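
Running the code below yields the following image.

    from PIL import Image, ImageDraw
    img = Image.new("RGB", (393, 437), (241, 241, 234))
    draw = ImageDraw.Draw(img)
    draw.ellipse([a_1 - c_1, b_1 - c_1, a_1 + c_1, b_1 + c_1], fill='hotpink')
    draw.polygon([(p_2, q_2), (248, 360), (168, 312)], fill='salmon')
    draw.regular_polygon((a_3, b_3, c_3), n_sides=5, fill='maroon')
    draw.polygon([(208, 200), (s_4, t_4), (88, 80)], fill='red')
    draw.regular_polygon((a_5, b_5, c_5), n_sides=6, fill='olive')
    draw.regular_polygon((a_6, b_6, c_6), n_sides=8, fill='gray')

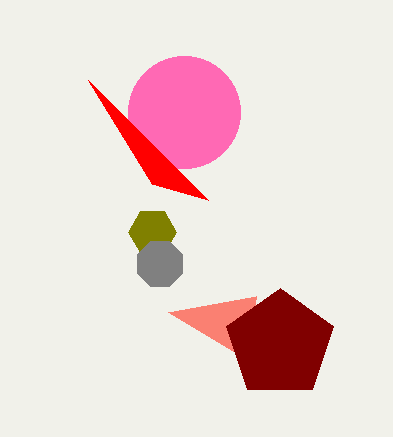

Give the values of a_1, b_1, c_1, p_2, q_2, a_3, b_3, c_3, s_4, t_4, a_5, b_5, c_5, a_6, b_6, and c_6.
a_1 = 184; b_1 = 112; c_1 = 56; p_2 = 256; q_2 = 296; a_3 = 280; b_3 = 344; c_3 = 56; s_4 = 152; t_4 = 184; a_5 = 152; b_5 = 232; c_5 = 24; a_6 = 160; b_6 = 264; c_6 = 24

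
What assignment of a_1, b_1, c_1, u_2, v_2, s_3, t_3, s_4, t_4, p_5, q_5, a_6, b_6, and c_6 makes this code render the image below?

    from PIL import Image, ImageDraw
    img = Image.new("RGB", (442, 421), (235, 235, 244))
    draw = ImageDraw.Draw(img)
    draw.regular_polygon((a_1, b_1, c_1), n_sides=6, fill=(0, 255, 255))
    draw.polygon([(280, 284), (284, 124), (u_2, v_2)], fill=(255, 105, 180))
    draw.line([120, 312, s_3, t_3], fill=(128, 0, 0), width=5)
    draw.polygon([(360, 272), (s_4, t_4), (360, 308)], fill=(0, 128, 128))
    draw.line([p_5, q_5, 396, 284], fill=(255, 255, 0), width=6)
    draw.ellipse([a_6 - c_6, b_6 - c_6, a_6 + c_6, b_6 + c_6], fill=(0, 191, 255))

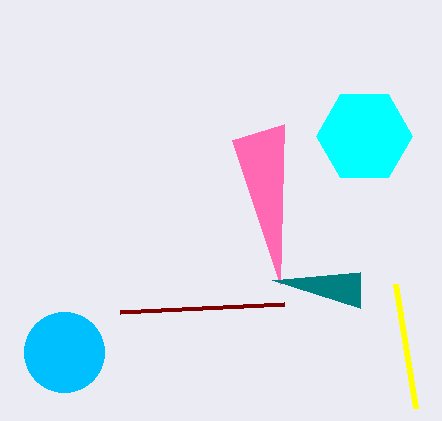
a_1 = 364
b_1 = 136
c_1 = 48
u_2 = 232
v_2 = 140
s_3 = 284
t_3 = 304
s_4 = 272
t_4 = 280
p_5 = 416
q_5 = 408
a_6 = 64
b_6 = 352
c_6 = 40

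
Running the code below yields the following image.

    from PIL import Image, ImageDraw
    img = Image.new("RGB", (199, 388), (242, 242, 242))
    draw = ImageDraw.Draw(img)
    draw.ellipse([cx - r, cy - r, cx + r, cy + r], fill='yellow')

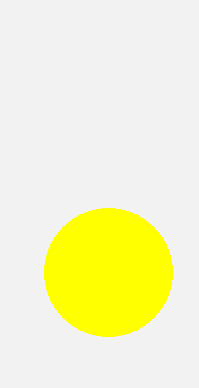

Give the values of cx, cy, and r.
cx = 108; cy = 272; r = 64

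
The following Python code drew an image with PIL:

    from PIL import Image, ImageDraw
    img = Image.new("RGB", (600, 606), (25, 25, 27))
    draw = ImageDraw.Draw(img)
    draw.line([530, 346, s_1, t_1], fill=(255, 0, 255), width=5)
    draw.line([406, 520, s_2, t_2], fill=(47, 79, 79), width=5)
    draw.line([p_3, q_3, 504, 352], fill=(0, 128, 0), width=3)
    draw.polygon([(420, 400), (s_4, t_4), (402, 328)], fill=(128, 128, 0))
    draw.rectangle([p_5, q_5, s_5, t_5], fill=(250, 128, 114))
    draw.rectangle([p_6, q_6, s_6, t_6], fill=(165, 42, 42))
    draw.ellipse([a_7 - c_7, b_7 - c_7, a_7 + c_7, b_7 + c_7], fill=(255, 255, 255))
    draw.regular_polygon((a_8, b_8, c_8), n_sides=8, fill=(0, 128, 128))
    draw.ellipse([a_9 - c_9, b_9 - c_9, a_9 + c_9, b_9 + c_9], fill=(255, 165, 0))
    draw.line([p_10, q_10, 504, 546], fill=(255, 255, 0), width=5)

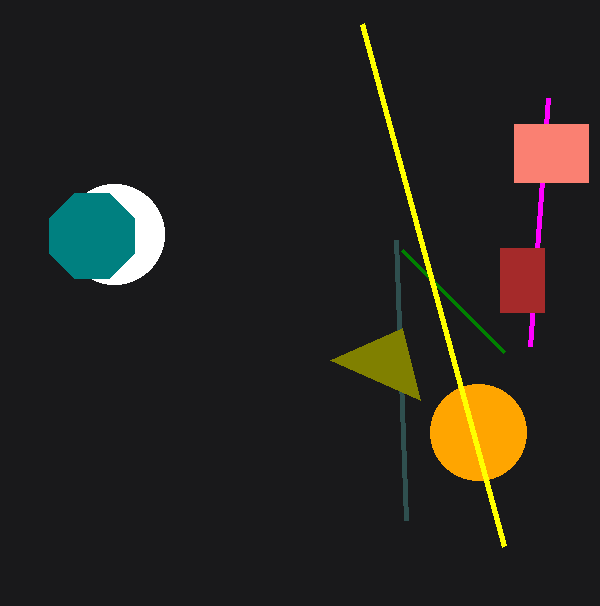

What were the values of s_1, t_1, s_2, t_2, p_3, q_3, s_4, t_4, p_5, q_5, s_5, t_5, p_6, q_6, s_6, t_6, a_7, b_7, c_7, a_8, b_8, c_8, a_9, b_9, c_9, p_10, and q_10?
s_1 = 548
t_1 = 98
s_2 = 396
t_2 = 240
p_3 = 402
q_3 = 250
s_4 = 330
t_4 = 360
p_5 = 514
q_5 = 124
s_5 = 588
t_5 = 182
p_6 = 500
q_6 = 248
s_6 = 544
t_6 = 312
a_7 = 114
b_7 = 234
c_7 = 50
a_8 = 92
b_8 = 236
c_8 = 46
a_9 = 478
b_9 = 432
c_9 = 48
p_10 = 362
q_10 = 24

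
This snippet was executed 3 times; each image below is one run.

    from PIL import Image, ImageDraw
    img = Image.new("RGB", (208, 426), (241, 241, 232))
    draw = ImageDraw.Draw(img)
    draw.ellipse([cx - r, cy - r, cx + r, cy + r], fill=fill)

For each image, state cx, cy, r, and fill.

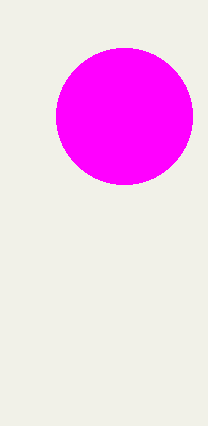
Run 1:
cx = 124
cy = 116
r = 68
fill = 'magenta'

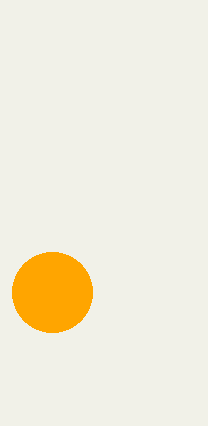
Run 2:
cx = 52; cy = 292; r = 40; fill = 'orange'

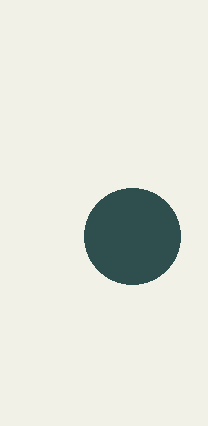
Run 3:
cx = 132, cy = 236, r = 48, fill = 'darkslategray'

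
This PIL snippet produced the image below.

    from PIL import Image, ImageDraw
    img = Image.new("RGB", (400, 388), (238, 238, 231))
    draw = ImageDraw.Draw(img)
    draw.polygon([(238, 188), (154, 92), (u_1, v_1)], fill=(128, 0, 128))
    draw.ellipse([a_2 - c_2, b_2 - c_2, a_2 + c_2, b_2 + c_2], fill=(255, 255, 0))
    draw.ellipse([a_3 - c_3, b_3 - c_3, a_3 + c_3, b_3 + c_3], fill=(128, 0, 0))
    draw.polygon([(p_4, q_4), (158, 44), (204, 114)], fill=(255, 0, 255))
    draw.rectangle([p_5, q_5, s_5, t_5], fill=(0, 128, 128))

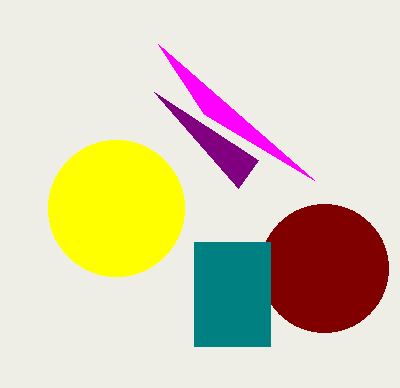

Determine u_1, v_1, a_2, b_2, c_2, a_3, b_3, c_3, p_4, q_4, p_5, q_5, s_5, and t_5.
u_1 = 258, v_1 = 160, a_2 = 116, b_2 = 208, c_2 = 68, a_3 = 324, b_3 = 268, c_3 = 64, p_4 = 314, q_4 = 180, p_5 = 194, q_5 = 242, s_5 = 270, t_5 = 346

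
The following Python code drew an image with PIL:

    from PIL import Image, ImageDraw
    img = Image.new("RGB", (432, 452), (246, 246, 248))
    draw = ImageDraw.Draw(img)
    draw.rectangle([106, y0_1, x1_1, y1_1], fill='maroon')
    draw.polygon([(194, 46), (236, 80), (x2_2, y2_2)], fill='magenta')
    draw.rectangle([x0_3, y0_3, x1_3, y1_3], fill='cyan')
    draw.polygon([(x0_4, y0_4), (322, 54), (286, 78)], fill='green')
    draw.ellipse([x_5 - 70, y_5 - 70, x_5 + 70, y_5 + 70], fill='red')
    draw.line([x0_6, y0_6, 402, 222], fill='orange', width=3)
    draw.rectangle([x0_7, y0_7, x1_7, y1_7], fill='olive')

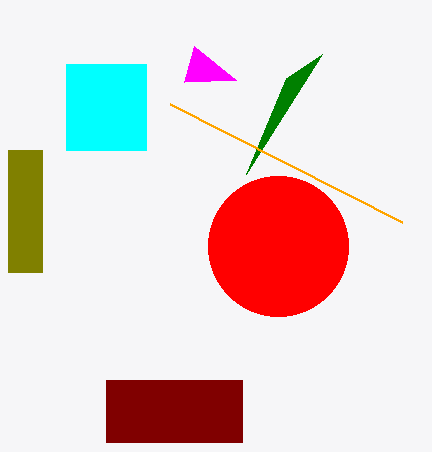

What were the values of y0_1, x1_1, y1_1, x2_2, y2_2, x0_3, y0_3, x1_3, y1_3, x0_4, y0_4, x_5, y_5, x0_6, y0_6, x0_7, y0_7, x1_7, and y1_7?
y0_1 = 380; x1_1 = 242; y1_1 = 442; x2_2 = 184; y2_2 = 82; x0_3 = 66; y0_3 = 64; x1_3 = 146; y1_3 = 150; x0_4 = 246; y0_4 = 174; x_5 = 278; y_5 = 246; x0_6 = 170; y0_6 = 104; x0_7 = 8; y0_7 = 150; x1_7 = 42; y1_7 = 272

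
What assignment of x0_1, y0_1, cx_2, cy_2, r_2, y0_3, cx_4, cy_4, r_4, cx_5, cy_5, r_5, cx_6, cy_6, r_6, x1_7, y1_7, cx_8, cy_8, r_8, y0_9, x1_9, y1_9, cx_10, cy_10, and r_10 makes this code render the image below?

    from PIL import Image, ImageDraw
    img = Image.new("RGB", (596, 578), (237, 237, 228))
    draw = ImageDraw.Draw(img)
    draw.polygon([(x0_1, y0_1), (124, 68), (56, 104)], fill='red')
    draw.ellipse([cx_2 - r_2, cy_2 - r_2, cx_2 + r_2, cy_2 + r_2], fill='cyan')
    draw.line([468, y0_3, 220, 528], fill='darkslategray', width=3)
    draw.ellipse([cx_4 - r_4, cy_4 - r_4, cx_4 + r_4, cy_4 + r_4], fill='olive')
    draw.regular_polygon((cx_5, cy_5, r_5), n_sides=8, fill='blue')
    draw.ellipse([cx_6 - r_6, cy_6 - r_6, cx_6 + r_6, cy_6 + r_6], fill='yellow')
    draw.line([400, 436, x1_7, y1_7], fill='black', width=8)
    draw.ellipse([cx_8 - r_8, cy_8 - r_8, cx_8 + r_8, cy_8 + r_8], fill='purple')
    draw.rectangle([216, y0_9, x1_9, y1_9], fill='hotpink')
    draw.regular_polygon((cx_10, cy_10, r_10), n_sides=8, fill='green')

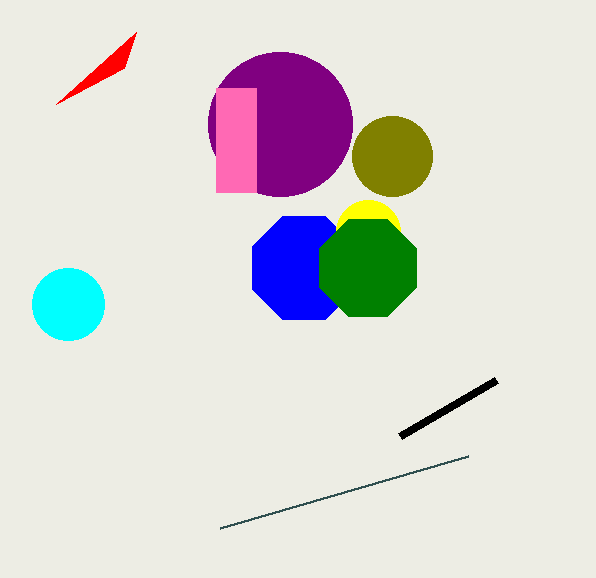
x0_1 = 136
y0_1 = 32
cx_2 = 68
cy_2 = 304
r_2 = 36
y0_3 = 456
cx_4 = 392
cy_4 = 156
r_4 = 40
cx_5 = 304
cy_5 = 268
r_5 = 56
cx_6 = 368
cy_6 = 232
r_6 = 32
x1_7 = 496
y1_7 = 380
cx_8 = 280
cy_8 = 124
r_8 = 72
y0_9 = 88
x1_9 = 256
y1_9 = 192
cx_10 = 368
cy_10 = 268
r_10 = 52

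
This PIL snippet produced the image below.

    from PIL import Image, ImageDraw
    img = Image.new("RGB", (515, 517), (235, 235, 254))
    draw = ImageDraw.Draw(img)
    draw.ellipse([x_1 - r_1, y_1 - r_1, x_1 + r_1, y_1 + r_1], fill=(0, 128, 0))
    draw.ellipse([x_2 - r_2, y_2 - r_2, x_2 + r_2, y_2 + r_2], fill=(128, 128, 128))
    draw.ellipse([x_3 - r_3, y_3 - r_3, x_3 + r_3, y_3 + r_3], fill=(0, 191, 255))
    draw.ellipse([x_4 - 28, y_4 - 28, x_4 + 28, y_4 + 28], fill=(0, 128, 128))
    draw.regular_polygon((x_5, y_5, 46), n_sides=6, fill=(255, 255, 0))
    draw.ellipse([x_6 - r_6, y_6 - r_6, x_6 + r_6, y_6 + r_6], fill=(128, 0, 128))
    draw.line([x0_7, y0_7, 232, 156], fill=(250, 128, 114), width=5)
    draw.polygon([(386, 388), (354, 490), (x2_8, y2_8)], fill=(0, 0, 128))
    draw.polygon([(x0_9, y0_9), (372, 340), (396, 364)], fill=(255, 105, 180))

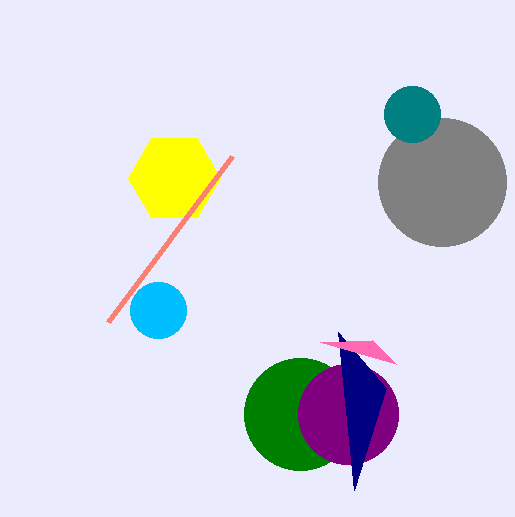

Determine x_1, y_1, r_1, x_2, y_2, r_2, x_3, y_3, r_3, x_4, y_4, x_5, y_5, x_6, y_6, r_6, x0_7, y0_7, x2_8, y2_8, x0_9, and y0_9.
x_1 = 300, y_1 = 414, r_1 = 56, x_2 = 442, y_2 = 182, r_2 = 64, x_3 = 158, y_3 = 310, r_3 = 28, x_4 = 412, y_4 = 114, x_5 = 174, y_5 = 178, x_6 = 348, y_6 = 414, r_6 = 50, x0_7 = 108, y0_7 = 322, x2_8 = 338, y2_8 = 332, x0_9 = 320, y0_9 = 342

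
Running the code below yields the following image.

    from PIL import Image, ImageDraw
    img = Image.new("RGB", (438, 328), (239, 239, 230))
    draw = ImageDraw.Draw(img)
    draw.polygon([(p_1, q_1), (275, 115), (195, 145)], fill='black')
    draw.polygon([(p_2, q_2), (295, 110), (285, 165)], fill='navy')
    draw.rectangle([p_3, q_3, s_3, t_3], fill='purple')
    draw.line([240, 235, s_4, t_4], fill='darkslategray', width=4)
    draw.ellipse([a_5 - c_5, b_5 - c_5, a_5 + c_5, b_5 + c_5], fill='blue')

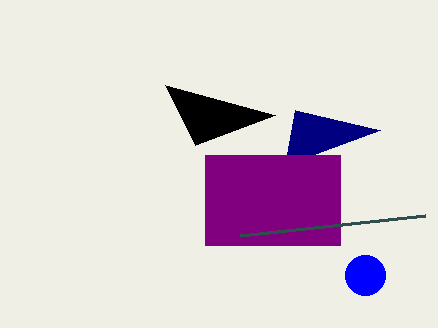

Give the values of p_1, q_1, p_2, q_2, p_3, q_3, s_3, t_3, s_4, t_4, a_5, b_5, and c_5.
p_1 = 165, q_1 = 85, p_2 = 380, q_2 = 130, p_3 = 205, q_3 = 155, s_3 = 340, t_3 = 245, s_4 = 425, t_4 = 215, a_5 = 365, b_5 = 275, c_5 = 20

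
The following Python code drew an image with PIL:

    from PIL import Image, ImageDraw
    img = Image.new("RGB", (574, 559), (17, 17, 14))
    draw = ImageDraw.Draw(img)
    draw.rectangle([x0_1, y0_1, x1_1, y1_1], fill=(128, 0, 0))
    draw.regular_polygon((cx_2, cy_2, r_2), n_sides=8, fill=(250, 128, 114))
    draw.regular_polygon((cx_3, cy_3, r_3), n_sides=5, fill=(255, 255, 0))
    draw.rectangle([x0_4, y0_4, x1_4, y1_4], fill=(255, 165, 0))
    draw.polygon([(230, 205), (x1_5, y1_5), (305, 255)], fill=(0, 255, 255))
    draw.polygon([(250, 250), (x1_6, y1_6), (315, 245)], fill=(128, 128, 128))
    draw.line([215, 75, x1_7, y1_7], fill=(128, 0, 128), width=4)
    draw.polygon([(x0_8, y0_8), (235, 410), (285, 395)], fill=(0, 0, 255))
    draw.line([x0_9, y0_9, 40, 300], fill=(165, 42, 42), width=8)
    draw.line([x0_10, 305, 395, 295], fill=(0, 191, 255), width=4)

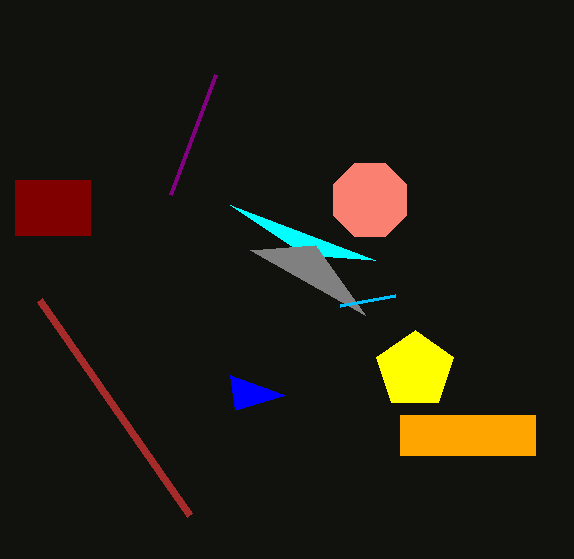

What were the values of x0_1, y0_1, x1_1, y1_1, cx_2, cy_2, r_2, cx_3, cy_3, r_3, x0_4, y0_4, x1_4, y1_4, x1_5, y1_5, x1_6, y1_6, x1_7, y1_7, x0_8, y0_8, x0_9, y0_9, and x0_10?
x0_1 = 15
y0_1 = 180
x1_1 = 90
y1_1 = 235
cx_2 = 370
cy_2 = 200
r_2 = 40
cx_3 = 415
cy_3 = 370
r_3 = 40
x0_4 = 400
y0_4 = 415
x1_4 = 535
y1_4 = 455
x1_5 = 375
y1_5 = 260
x1_6 = 365
y1_6 = 315
x1_7 = 170
y1_7 = 195
x0_8 = 230
y0_8 = 375
x0_9 = 190
y0_9 = 515
x0_10 = 340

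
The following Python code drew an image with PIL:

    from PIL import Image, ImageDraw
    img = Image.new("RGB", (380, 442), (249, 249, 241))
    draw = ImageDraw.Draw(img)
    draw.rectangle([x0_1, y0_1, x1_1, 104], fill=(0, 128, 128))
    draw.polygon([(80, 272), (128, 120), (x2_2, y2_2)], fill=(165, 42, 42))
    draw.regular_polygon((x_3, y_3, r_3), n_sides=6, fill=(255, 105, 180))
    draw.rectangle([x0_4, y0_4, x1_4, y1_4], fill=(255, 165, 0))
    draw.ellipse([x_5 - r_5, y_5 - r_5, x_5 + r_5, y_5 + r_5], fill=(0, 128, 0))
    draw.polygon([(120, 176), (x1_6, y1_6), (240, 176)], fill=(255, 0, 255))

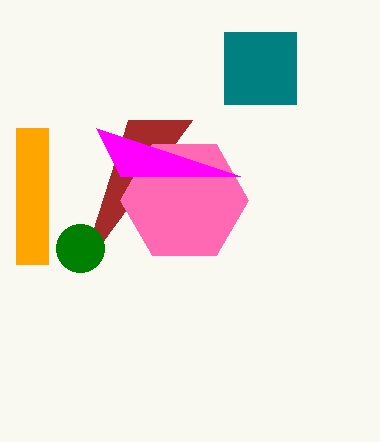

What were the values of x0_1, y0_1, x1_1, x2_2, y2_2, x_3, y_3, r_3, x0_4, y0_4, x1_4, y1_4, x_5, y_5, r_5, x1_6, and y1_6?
x0_1 = 224, y0_1 = 32, x1_1 = 296, x2_2 = 192, y2_2 = 120, x_3 = 184, y_3 = 200, r_3 = 64, x0_4 = 16, y0_4 = 128, x1_4 = 48, y1_4 = 264, x_5 = 80, y_5 = 248, r_5 = 24, x1_6 = 96, y1_6 = 128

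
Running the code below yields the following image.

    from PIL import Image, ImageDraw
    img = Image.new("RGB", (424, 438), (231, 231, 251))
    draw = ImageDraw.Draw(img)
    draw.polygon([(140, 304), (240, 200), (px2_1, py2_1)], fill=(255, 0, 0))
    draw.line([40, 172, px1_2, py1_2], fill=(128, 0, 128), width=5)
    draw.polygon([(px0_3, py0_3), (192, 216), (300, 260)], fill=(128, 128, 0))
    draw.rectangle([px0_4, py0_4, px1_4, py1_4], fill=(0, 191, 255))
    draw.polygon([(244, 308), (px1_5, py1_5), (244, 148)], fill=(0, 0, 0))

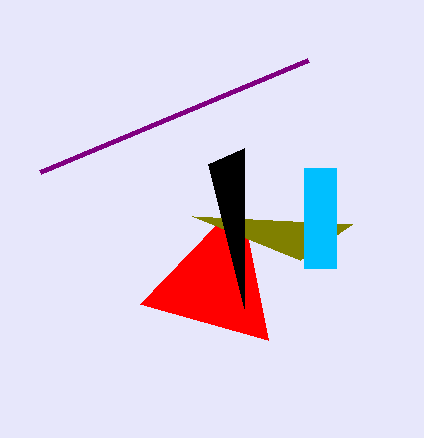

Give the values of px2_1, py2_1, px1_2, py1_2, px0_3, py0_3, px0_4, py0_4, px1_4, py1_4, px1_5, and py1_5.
px2_1 = 268
py2_1 = 340
px1_2 = 308
py1_2 = 60
px0_3 = 352
py0_3 = 224
px0_4 = 304
py0_4 = 168
px1_4 = 336
py1_4 = 268
px1_5 = 208
py1_5 = 164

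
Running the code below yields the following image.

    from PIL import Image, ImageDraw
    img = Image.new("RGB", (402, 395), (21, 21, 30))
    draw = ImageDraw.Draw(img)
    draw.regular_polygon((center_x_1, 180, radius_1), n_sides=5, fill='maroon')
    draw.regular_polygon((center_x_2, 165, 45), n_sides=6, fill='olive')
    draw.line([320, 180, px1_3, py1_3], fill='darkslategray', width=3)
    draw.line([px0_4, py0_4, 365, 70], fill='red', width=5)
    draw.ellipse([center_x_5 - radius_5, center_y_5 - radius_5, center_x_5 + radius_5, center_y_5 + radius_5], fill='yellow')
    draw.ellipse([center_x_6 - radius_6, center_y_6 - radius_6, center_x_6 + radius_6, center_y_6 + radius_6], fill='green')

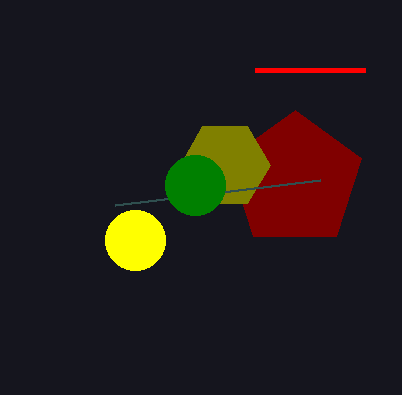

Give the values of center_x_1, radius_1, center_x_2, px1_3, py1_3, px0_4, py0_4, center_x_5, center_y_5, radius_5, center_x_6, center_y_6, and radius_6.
center_x_1 = 295, radius_1 = 70, center_x_2 = 225, px1_3 = 115, py1_3 = 205, px0_4 = 255, py0_4 = 70, center_x_5 = 135, center_y_5 = 240, radius_5 = 30, center_x_6 = 195, center_y_6 = 185, radius_6 = 30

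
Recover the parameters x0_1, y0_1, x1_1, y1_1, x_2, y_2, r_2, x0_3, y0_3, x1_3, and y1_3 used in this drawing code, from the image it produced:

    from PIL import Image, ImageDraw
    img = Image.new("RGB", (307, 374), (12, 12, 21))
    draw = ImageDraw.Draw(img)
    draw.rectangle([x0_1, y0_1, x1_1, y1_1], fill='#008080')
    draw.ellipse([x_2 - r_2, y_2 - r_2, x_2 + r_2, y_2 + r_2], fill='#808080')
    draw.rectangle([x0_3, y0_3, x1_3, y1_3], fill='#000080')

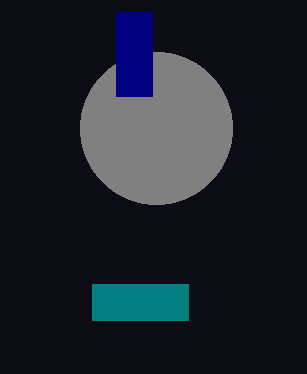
x0_1 = 92, y0_1 = 284, x1_1 = 188, y1_1 = 320, x_2 = 156, y_2 = 128, r_2 = 76, x0_3 = 116, y0_3 = 12, x1_3 = 152, y1_3 = 96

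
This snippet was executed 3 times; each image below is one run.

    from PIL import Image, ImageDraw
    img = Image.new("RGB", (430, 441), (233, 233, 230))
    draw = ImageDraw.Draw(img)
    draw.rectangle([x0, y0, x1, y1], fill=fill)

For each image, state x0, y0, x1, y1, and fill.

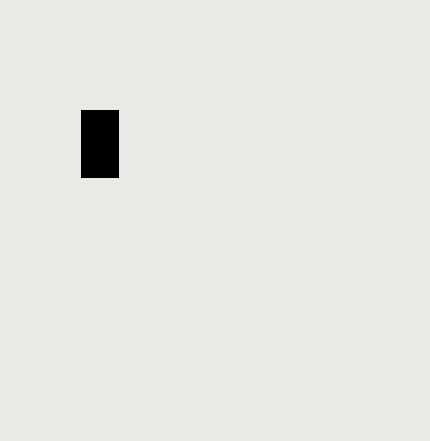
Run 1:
x0 = 81; y0 = 110; x1 = 118; y1 = 177; fill = 'black'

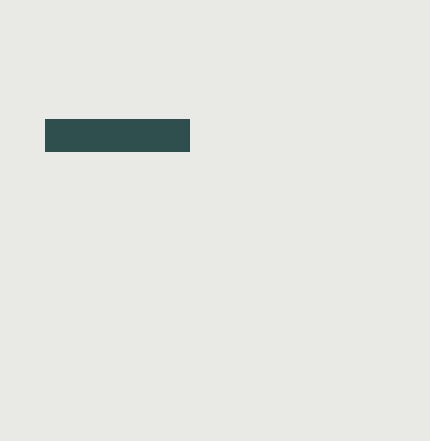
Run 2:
x0 = 45, y0 = 119, x1 = 189, y1 = 151, fill = 'darkslategray'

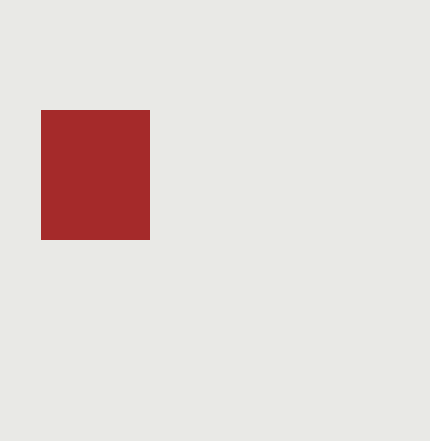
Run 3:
x0 = 41, y0 = 110, x1 = 149, y1 = 239, fill = 'brown'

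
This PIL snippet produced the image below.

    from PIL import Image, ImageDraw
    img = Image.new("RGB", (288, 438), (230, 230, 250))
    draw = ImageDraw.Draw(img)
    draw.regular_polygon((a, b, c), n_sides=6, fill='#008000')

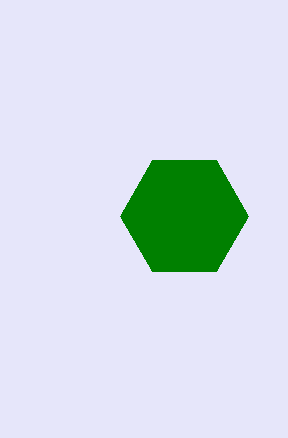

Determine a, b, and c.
a = 184, b = 216, c = 64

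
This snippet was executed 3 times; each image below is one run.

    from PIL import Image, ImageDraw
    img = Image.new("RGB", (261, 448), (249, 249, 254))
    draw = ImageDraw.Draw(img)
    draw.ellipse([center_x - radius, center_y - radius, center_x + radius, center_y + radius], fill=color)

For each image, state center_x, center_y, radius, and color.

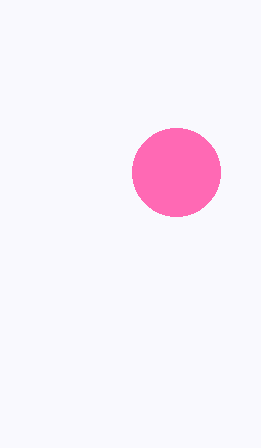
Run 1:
center_x = 176; center_y = 172; radius = 44; color = 'hotpink'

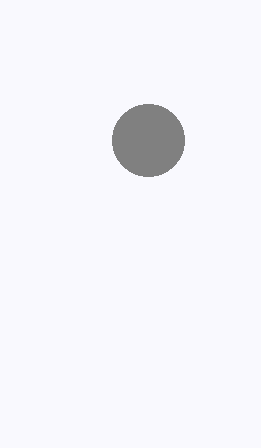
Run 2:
center_x = 148, center_y = 140, radius = 36, color = 'gray'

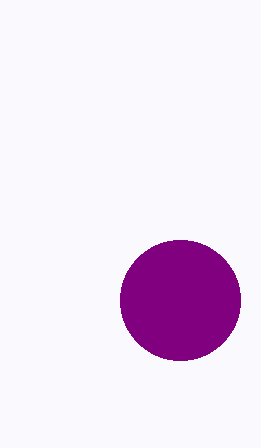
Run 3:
center_x = 180, center_y = 300, radius = 60, color = 'purple'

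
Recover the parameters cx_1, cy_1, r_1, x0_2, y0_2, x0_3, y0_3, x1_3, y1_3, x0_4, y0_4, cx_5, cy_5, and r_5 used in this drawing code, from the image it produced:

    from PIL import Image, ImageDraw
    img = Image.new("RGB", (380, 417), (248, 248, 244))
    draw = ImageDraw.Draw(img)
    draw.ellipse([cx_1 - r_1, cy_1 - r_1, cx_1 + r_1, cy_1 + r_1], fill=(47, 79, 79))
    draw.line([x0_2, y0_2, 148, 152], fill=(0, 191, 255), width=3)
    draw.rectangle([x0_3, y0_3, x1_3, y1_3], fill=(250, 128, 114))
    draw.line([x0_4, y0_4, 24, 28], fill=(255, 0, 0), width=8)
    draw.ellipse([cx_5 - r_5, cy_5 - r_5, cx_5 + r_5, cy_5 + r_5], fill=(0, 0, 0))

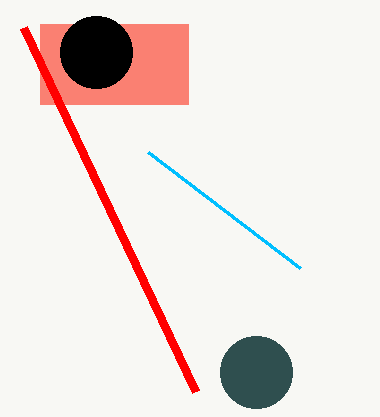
cx_1 = 256
cy_1 = 372
r_1 = 36
x0_2 = 300
y0_2 = 268
x0_3 = 40
y0_3 = 24
x1_3 = 188
y1_3 = 104
x0_4 = 196
y0_4 = 392
cx_5 = 96
cy_5 = 52
r_5 = 36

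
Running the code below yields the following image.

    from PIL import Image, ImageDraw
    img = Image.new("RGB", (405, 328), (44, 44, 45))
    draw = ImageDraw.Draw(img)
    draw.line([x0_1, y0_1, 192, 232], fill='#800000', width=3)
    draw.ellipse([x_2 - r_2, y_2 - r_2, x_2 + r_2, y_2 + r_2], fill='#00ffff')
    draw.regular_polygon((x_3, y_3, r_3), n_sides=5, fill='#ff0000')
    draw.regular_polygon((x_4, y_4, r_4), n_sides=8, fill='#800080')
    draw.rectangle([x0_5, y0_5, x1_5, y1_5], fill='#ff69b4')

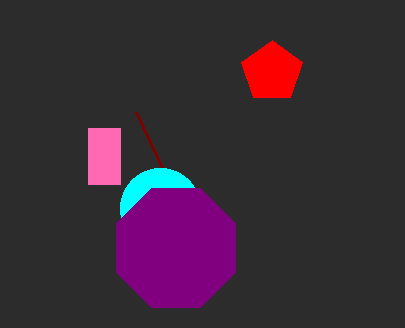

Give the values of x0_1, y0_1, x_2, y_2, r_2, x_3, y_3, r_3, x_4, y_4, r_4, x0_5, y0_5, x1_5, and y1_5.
x0_1 = 136
y0_1 = 112
x_2 = 160
y_2 = 208
r_2 = 40
x_3 = 272
y_3 = 72
r_3 = 32
x_4 = 176
y_4 = 248
r_4 = 64
x0_5 = 88
y0_5 = 128
x1_5 = 120
y1_5 = 184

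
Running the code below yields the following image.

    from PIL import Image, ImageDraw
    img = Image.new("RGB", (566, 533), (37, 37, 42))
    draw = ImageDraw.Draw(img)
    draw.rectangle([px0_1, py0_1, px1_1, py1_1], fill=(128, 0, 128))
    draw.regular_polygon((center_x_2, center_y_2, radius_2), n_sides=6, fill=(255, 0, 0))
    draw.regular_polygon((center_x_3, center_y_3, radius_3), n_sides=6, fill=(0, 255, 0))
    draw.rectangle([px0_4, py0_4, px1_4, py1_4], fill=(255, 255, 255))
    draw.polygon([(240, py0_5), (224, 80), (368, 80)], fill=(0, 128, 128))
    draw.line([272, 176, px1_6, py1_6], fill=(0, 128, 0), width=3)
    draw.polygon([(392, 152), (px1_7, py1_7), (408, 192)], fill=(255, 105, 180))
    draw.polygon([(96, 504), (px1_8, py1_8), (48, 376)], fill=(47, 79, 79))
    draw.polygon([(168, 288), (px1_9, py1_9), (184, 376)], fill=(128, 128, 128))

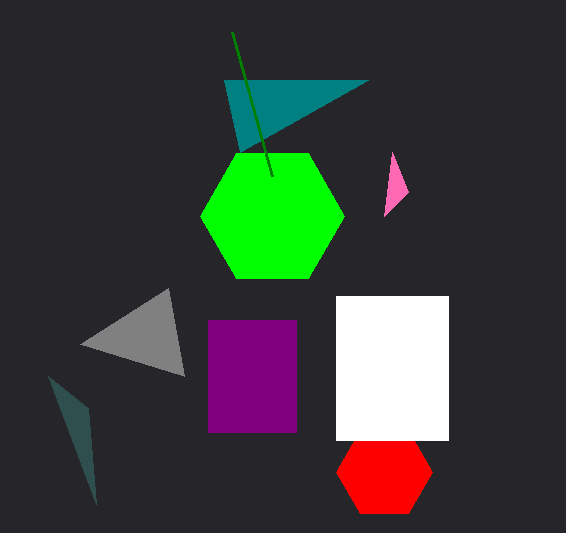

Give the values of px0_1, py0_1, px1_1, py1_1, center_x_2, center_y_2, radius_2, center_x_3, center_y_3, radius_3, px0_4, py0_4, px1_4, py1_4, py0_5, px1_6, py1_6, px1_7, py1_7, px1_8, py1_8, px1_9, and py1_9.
px0_1 = 208; py0_1 = 320; px1_1 = 296; py1_1 = 432; center_x_2 = 384; center_y_2 = 472; radius_2 = 48; center_x_3 = 272; center_y_3 = 216; radius_3 = 72; px0_4 = 336; py0_4 = 296; px1_4 = 448; py1_4 = 440; py0_5 = 152; px1_6 = 232; py1_6 = 32; px1_7 = 384; py1_7 = 216; px1_8 = 88; py1_8 = 408; px1_9 = 80; py1_9 = 344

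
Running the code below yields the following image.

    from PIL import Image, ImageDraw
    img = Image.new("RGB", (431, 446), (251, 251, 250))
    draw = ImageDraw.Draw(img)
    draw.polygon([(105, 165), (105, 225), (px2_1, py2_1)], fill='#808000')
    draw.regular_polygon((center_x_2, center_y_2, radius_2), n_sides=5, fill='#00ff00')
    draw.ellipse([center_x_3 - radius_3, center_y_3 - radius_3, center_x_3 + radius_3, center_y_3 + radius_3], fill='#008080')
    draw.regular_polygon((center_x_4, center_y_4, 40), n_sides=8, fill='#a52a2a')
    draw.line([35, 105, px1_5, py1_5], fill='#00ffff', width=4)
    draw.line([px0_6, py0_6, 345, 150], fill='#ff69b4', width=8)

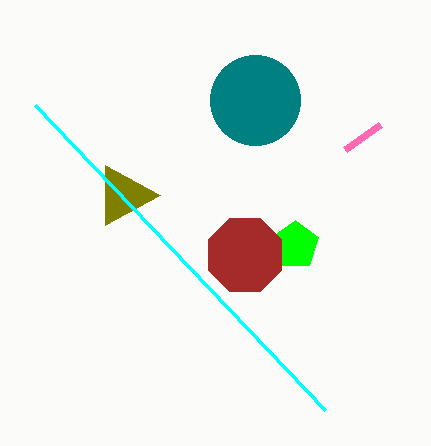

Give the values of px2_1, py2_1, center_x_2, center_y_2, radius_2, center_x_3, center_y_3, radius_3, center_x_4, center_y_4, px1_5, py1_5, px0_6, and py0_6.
px2_1 = 160, py2_1 = 195, center_x_2 = 295, center_y_2 = 245, radius_2 = 25, center_x_3 = 255, center_y_3 = 100, radius_3 = 45, center_x_4 = 245, center_y_4 = 255, px1_5 = 325, py1_5 = 410, px0_6 = 380, py0_6 = 125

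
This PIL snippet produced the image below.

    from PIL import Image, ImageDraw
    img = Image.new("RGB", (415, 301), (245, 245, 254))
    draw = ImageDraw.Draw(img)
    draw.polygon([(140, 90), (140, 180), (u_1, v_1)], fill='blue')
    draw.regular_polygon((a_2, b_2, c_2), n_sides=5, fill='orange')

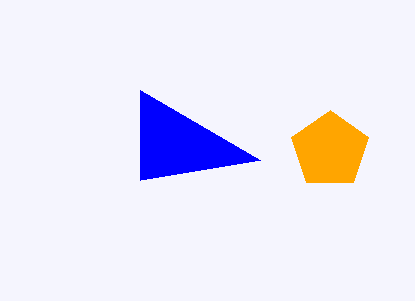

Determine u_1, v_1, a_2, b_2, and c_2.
u_1 = 260
v_1 = 160
a_2 = 330
b_2 = 150
c_2 = 40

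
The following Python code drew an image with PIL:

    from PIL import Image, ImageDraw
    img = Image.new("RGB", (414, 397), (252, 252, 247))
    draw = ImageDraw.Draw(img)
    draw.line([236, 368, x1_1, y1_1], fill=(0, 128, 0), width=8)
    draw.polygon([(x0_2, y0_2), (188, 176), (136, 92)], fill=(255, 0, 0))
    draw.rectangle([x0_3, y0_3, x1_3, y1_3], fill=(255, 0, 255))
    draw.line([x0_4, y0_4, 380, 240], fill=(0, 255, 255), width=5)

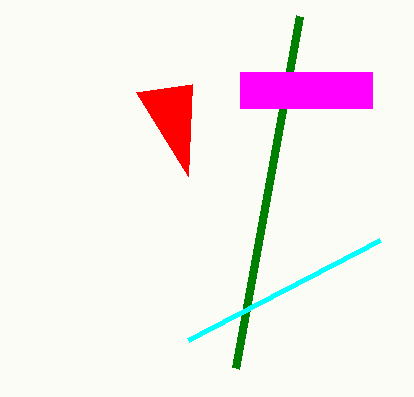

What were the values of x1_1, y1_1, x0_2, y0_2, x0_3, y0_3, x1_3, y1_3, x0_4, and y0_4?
x1_1 = 300
y1_1 = 16
x0_2 = 192
y0_2 = 84
x0_3 = 240
y0_3 = 72
x1_3 = 372
y1_3 = 108
x0_4 = 188
y0_4 = 340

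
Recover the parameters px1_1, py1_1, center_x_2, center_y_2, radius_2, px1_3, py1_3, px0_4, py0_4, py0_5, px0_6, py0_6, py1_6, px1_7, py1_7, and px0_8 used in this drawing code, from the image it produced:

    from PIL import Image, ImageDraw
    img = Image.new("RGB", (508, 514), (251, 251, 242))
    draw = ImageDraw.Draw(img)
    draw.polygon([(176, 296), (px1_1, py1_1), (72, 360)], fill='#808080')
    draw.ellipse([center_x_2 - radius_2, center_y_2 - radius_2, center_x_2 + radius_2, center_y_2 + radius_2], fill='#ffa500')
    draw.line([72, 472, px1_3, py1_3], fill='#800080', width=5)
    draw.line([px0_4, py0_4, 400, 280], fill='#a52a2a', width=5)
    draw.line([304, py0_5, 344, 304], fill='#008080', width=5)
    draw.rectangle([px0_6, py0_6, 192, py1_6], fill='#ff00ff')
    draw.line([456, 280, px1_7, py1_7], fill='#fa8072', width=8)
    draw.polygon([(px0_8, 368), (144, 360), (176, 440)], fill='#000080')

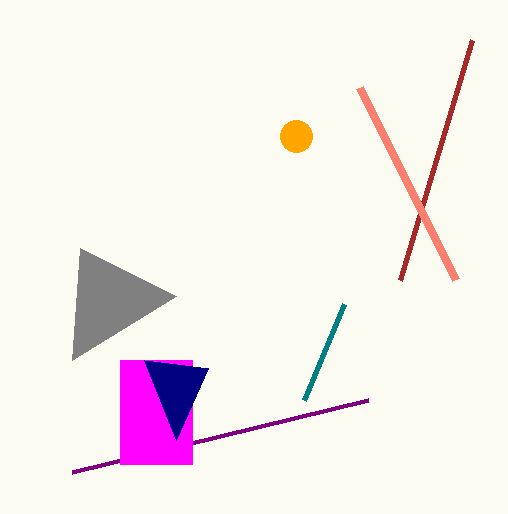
px1_1 = 80, py1_1 = 248, center_x_2 = 296, center_y_2 = 136, radius_2 = 16, px1_3 = 368, py1_3 = 400, px0_4 = 472, py0_4 = 40, py0_5 = 400, px0_6 = 120, py0_6 = 360, py1_6 = 464, px1_7 = 360, py1_7 = 88, px0_8 = 208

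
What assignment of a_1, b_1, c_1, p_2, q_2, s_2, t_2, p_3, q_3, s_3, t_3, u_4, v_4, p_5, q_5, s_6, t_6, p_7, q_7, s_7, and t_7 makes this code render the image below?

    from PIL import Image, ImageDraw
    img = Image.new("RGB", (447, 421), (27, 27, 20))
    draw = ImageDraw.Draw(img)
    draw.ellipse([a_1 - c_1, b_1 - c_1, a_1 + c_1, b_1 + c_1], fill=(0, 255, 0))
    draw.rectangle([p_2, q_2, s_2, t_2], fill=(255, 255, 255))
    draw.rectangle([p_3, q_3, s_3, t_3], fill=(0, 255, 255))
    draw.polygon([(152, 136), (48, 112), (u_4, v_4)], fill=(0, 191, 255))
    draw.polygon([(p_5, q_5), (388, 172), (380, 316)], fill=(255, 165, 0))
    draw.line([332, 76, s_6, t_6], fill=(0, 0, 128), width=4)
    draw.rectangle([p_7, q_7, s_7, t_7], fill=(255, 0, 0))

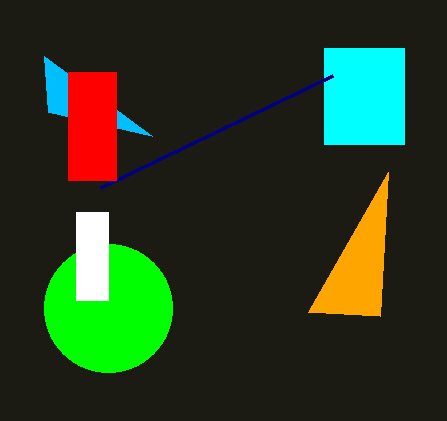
a_1 = 108; b_1 = 308; c_1 = 64; p_2 = 76; q_2 = 212; s_2 = 108; t_2 = 300; p_3 = 324; q_3 = 48; s_3 = 404; t_3 = 144; u_4 = 44; v_4 = 56; p_5 = 308; q_5 = 312; s_6 = 100; t_6 = 188; p_7 = 68; q_7 = 72; s_7 = 116; t_7 = 180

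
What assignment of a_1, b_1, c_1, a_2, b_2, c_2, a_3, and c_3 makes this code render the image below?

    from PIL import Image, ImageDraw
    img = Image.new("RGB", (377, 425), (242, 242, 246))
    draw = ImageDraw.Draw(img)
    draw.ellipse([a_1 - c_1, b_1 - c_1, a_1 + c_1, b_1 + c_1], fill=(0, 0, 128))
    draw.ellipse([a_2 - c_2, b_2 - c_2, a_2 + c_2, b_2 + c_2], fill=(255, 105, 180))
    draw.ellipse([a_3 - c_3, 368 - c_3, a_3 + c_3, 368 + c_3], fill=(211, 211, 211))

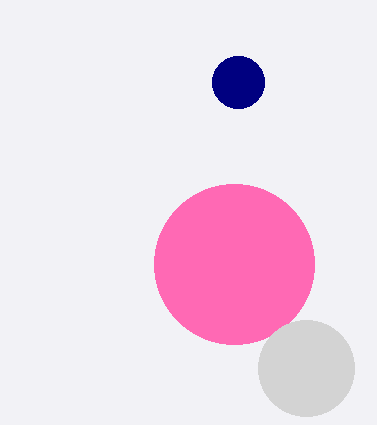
a_1 = 238; b_1 = 82; c_1 = 26; a_2 = 234; b_2 = 264; c_2 = 80; a_3 = 306; c_3 = 48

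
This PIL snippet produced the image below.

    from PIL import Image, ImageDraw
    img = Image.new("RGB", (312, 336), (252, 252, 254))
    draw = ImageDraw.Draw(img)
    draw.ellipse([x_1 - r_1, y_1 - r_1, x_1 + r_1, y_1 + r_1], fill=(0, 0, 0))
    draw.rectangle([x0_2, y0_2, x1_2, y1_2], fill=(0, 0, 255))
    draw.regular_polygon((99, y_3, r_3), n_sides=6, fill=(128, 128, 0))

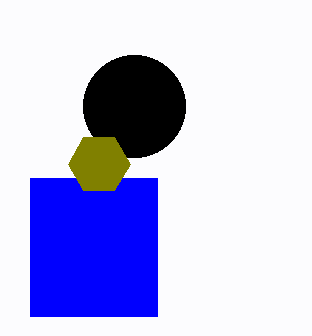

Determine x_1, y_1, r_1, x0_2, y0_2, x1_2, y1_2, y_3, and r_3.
x_1 = 134, y_1 = 106, r_1 = 51, x0_2 = 30, y0_2 = 178, x1_2 = 157, y1_2 = 316, y_3 = 164, r_3 = 31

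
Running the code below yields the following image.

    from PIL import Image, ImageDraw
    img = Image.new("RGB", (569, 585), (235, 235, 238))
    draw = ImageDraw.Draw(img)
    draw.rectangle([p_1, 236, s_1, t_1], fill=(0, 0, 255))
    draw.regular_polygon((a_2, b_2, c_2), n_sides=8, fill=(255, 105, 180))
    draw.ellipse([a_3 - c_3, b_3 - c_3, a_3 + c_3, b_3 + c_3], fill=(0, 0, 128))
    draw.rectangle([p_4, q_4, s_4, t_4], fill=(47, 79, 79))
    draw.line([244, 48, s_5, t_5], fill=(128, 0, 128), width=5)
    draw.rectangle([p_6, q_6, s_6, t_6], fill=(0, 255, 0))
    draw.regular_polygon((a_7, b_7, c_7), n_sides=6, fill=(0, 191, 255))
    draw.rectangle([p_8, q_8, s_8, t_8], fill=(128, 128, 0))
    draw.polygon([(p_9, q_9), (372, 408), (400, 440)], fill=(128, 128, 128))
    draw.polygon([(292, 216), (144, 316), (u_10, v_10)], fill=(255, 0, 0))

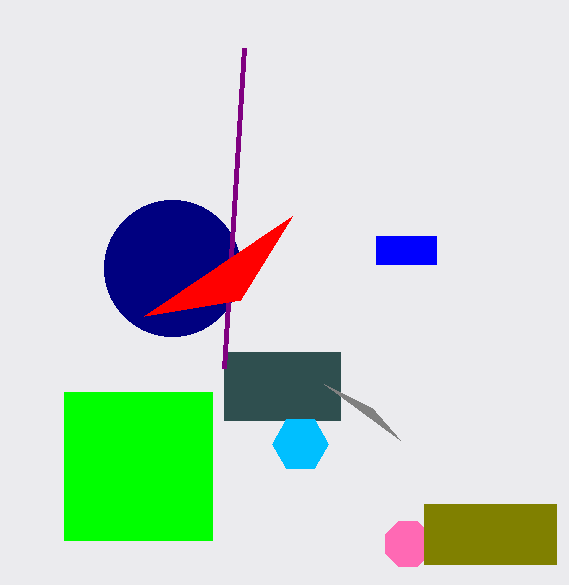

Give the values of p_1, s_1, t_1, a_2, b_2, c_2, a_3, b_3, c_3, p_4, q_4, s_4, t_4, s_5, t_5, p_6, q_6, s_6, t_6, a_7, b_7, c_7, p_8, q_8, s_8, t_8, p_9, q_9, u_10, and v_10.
p_1 = 376
s_1 = 436
t_1 = 264
a_2 = 408
b_2 = 544
c_2 = 24
a_3 = 172
b_3 = 268
c_3 = 68
p_4 = 224
q_4 = 352
s_4 = 340
t_4 = 420
s_5 = 224
t_5 = 368
p_6 = 64
q_6 = 392
s_6 = 212
t_6 = 540
a_7 = 300
b_7 = 444
c_7 = 28
p_8 = 424
q_8 = 504
s_8 = 556
t_8 = 564
p_9 = 324
q_9 = 384
u_10 = 240
v_10 = 300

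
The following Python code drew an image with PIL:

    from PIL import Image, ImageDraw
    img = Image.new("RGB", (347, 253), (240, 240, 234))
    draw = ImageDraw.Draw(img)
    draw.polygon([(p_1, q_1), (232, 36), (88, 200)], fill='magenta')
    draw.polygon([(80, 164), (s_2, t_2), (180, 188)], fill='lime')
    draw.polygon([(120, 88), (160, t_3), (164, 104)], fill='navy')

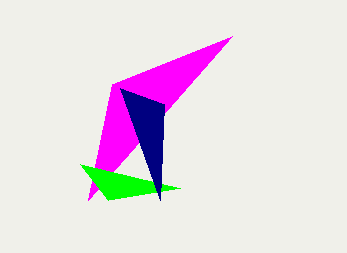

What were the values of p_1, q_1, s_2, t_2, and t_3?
p_1 = 112, q_1 = 84, s_2 = 108, t_2 = 200, t_3 = 200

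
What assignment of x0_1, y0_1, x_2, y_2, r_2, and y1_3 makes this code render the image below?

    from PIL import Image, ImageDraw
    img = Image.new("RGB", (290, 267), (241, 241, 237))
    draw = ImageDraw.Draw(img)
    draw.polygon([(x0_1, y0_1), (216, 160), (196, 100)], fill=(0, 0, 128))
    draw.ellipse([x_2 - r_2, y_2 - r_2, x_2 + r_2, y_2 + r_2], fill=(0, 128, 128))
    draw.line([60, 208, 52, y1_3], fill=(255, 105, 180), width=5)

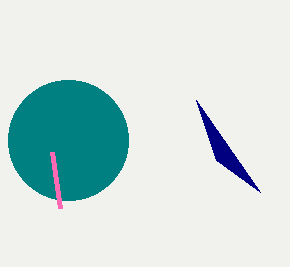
x0_1 = 260, y0_1 = 192, x_2 = 68, y_2 = 140, r_2 = 60, y1_3 = 152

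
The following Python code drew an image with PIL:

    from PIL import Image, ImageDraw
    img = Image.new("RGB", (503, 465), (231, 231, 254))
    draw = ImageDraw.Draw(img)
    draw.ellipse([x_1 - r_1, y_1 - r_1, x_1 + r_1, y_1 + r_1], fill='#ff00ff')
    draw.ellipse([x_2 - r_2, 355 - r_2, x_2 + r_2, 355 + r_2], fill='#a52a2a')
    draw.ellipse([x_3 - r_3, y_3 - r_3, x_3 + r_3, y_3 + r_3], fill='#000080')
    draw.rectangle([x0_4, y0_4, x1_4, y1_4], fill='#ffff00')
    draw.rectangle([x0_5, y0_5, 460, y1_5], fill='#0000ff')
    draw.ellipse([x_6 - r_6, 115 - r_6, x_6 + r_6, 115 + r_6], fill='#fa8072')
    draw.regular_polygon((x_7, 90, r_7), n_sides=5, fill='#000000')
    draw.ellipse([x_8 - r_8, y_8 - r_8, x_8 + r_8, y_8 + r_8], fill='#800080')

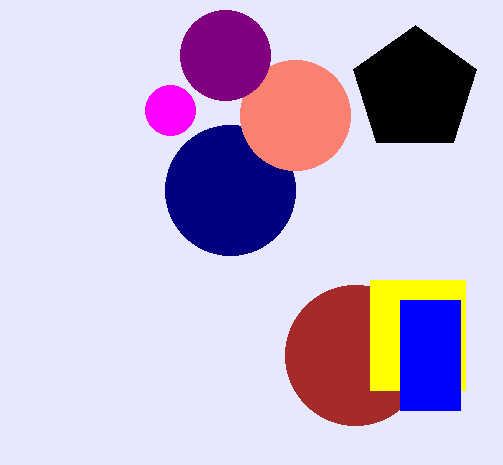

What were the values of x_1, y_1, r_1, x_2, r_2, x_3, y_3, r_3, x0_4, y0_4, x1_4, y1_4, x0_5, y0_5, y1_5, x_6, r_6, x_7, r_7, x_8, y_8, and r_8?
x_1 = 170
y_1 = 110
r_1 = 25
x_2 = 355
r_2 = 70
x_3 = 230
y_3 = 190
r_3 = 65
x0_4 = 370
y0_4 = 280
x1_4 = 465
y1_4 = 390
x0_5 = 400
y0_5 = 300
y1_5 = 410
x_6 = 295
r_6 = 55
x_7 = 415
r_7 = 65
x_8 = 225
y_8 = 55
r_8 = 45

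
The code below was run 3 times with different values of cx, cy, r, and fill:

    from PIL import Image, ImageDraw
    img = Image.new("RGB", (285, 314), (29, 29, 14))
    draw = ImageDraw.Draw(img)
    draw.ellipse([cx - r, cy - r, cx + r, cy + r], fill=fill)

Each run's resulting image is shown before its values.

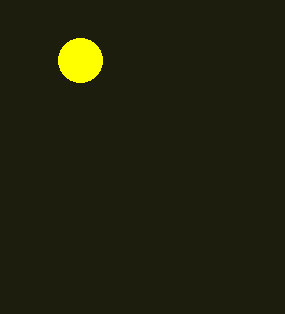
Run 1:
cx = 80
cy = 60
r = 22
fill = 'yellow'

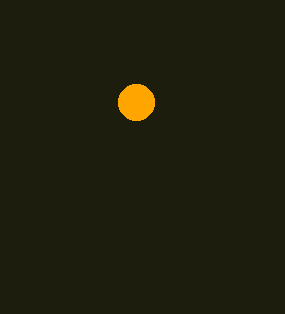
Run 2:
cx = 136
cy = 102
r = 18
fill = 'orange'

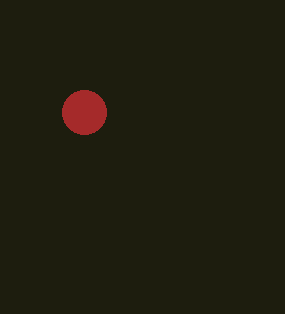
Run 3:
cx = 84; cy = 112; r = 22; fill = 'brown'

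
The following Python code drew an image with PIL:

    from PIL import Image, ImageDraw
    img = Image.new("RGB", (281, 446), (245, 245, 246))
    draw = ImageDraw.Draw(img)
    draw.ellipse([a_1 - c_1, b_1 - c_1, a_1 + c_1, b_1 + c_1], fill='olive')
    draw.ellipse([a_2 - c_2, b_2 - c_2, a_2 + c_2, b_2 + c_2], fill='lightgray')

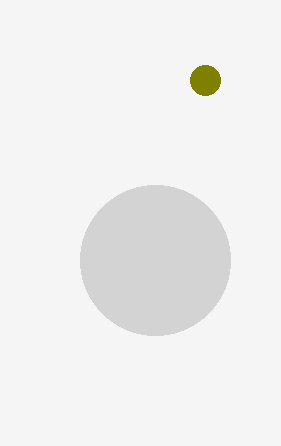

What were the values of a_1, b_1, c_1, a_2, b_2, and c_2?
a_1 = 205, b_1 = 80, c_1 = 15, a_2 = 155, b_2 = 260, c_2 = 75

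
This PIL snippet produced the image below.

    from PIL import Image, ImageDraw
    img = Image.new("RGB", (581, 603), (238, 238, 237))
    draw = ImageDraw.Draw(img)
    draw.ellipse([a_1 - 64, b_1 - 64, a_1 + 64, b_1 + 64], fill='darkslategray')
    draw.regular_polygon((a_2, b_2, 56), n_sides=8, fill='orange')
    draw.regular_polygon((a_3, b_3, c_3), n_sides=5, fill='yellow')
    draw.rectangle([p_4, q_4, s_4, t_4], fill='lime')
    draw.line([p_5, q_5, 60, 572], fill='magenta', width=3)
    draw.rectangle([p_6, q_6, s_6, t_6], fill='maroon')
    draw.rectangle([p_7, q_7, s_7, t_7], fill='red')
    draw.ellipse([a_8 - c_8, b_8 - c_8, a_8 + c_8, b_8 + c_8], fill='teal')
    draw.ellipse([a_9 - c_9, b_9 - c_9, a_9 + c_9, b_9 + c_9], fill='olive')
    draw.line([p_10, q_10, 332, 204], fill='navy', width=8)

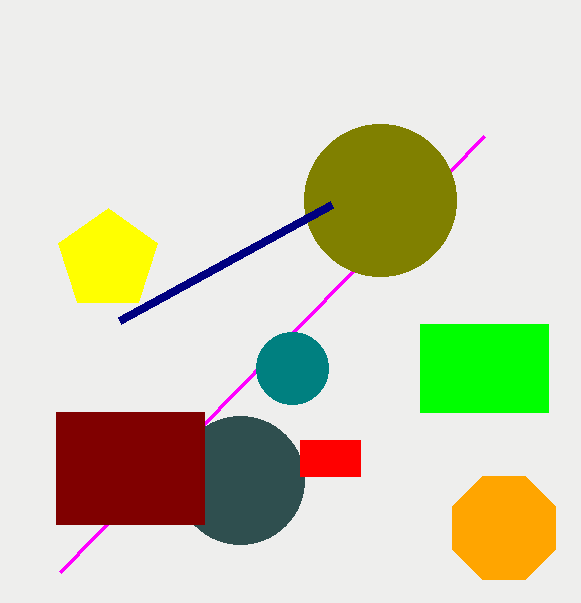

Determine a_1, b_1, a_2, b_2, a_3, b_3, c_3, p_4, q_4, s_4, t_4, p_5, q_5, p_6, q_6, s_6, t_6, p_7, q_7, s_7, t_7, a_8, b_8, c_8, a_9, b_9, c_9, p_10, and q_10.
a_1 = 240
b_1 = 480
a_2 = 504
b_2 = 528
a_3 = 108
b_3 = 260
c_3 = 52
p_4 = 420
q_4 = 324
s_4 = 548
t_4 = 412
p_5 = 484
q_5 = 136
p_6 = 56
q_6 = 412
s_6 = 204
t_6 = 524
p_7 = 300
q_7 = 440
s_7 = 360
t_7 = 476
a_8 = 292
b_8 = 368
c_8 = 36
a_9 = 380
b_9 = 200
c_9 = 76
p_10 = 120
q_10 = 320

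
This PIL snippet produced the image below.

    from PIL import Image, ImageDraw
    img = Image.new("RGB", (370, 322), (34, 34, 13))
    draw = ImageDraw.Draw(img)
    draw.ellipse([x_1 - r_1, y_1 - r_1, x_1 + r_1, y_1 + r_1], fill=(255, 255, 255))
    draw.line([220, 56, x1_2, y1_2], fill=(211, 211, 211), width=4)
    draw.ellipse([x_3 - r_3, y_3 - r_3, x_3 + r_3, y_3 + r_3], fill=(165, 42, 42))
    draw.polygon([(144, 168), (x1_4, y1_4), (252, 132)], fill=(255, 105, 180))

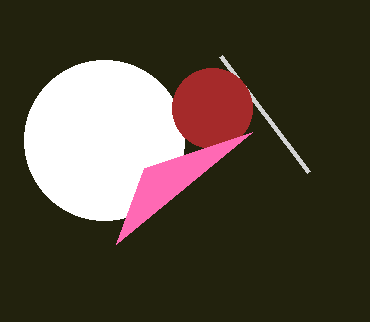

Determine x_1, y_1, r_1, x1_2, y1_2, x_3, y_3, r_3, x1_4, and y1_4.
x_1 = 104, y_1 = 140, r_1 = 80, x1_2 = 308, y1_2 = 172, x_3 = 212, y_3 = 108, r_3 = 40, x1_4 = 116, y1_4 = 244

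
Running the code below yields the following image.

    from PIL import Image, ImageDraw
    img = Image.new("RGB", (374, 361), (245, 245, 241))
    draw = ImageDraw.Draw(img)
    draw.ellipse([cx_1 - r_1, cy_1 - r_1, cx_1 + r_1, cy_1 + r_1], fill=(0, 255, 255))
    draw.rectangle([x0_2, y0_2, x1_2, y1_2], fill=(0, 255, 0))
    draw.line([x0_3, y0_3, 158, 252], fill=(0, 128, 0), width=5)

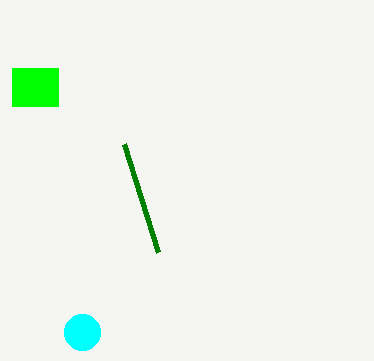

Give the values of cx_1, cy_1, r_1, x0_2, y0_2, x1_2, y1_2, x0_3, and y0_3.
cx_1 = 82
cy_1 = 332
r_1 = 18
x0_2 = 12
y0_2 = 68
x1_2 = 58
y1_2 = 106
x0_3 = 124
y0_3 = 144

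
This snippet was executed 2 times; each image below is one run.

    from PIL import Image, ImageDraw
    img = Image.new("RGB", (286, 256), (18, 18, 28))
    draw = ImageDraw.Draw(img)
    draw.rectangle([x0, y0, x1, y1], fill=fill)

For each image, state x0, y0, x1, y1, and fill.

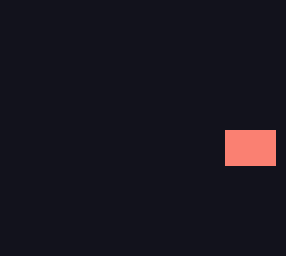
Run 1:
x0 = 225, y0 = 130, x1 = 275, y1 = 165, fill = 'salmon'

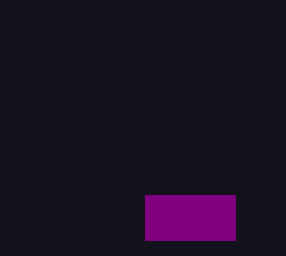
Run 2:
x0 = 145; y0 = 195; x1 = 235; y1 = 240; fill = 'purple'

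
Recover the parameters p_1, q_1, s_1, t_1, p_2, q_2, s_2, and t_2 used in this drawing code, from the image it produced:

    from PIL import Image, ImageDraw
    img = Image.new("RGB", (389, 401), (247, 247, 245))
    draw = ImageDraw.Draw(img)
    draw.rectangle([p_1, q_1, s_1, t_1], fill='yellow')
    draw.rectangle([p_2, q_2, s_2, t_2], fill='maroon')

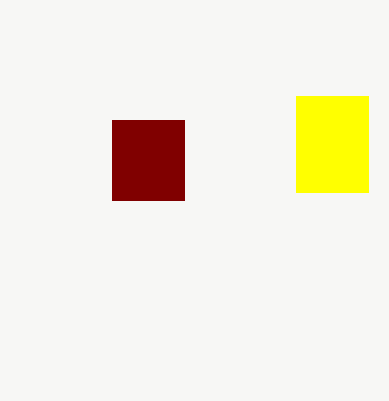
p_1 = 296; q_1 = 96; s_1 = 368; t_1 = 192; p_2 = 112; q_2 = 120; s_2 = 184; t_2 = 200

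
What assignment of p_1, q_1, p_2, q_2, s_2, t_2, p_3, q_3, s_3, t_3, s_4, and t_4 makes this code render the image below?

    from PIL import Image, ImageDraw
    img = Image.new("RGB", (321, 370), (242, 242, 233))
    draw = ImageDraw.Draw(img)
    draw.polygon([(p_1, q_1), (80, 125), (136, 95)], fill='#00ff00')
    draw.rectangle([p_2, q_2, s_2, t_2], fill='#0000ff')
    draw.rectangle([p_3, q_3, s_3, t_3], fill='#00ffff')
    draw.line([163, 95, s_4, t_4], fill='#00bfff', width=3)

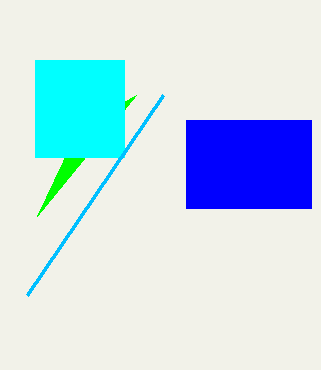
p_1 = 37, q_1 = 216, p_2 = 186, q_2 = 120, s_2 = 311, t_2 = 208, p_3 = 35, q_3 = 60, s_3 = 124, t_3 = 157, s_4 = 27, t_4 = 295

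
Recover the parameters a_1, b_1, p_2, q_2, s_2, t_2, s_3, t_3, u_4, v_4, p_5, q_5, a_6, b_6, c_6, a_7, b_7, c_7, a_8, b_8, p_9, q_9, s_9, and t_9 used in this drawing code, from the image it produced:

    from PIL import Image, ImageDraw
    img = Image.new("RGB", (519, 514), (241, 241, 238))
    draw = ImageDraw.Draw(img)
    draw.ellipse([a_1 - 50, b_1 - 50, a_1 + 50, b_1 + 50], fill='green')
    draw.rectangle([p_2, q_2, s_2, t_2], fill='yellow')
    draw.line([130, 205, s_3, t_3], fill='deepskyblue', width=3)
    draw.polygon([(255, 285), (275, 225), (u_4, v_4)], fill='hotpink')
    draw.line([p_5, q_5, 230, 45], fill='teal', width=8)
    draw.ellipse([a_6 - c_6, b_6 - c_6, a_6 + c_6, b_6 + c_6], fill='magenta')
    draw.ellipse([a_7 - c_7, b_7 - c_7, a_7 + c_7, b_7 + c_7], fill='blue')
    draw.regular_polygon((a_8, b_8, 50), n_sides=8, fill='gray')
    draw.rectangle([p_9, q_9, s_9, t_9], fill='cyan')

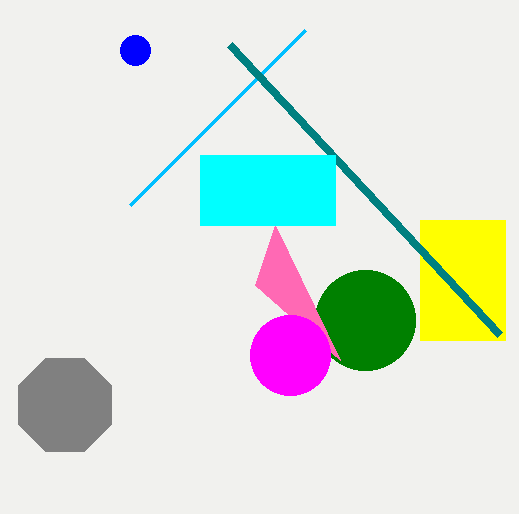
a_1 = 365; b_1 = 320; p_2 = 420; q_2 = 220; s_2 = 505; t_2 = 340; s_3 = 305; t_3 = 30; u_4 = 340; v_4 = 360; p_5 = 500; q_5 = 335; a_6 = 290; b_6 = 355; c_6 = 40; a_7 = 135; b_7 = 50; c_7 = 15; a_8 = 65; b_8 = 405; p_9 = 200; q_9 = 155; s_9 = 335; t_9 = 225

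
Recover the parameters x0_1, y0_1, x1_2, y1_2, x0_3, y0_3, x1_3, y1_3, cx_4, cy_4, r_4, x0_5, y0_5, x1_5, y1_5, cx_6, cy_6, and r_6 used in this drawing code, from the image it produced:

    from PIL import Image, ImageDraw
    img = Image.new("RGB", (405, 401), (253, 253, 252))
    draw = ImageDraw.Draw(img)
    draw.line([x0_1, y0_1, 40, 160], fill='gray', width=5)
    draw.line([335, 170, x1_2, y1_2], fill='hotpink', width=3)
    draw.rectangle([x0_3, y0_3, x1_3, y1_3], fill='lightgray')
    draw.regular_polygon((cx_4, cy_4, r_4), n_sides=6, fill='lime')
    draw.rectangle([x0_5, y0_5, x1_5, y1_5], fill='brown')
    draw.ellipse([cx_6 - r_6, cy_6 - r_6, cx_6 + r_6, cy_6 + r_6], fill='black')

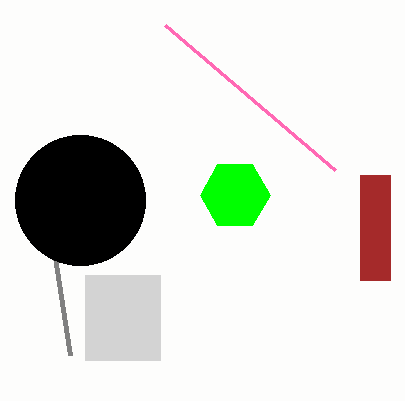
x0_1 = 70; y0_1 = 355; x1_2 = 165; y1_2 = 25; x0_3 = 85; y0_3 = 275; x1_3 = 160; y1_3 = 360; cx_4 = 235; cy_4 = 195; r_4 = 35; x0_5 = 360; y0_5 = 175; x1_5 = 390; y1_5 = 280; cx_6 = 80; cy_6 = 200; r_6 = 65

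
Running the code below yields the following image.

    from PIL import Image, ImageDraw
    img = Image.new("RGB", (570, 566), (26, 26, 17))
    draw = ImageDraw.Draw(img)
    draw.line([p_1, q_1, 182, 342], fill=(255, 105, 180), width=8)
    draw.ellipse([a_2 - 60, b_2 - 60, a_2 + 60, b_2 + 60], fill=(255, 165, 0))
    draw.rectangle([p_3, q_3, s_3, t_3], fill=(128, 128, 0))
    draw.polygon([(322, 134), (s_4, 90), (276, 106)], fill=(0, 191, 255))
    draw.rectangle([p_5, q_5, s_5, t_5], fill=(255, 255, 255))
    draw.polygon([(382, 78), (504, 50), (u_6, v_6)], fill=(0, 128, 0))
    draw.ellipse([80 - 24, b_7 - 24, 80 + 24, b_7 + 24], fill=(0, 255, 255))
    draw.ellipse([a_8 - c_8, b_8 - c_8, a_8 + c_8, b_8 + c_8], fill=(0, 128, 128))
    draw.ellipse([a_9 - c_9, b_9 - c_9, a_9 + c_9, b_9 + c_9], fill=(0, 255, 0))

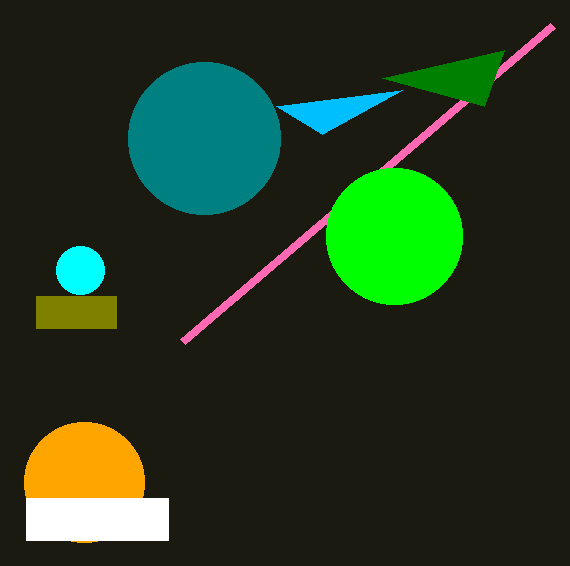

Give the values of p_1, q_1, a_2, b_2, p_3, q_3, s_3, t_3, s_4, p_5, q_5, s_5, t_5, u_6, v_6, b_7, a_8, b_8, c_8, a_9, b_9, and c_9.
p_1 = 552; q_1 = 26; a_2 = 84; b_2 = 482; p_3 = 36; q_3 = 296; s_3 = 116; t_3 = 328; s_4 = 402; p_5 = 26; q_5 = 498; s_5 = 168; t_5 = 540; u_6 = 484; v_6 = 106; b_7 = 270; a_8 = 204; b_8 = 138; c_8 = 76; a_9 = 394; b_9 = 236; c_9 = 68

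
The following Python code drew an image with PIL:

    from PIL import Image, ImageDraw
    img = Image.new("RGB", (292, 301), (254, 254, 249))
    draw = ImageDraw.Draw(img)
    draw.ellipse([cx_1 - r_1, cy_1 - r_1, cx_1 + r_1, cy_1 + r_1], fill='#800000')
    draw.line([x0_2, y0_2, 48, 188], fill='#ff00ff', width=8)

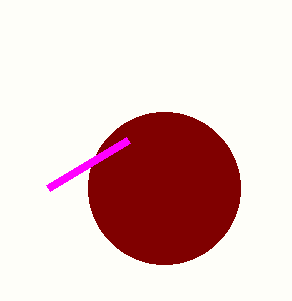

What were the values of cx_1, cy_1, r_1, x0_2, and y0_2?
cx_1 = 164, cy_1 = 188, r_1 = 76, x0_2 = 128, y0_2 = 140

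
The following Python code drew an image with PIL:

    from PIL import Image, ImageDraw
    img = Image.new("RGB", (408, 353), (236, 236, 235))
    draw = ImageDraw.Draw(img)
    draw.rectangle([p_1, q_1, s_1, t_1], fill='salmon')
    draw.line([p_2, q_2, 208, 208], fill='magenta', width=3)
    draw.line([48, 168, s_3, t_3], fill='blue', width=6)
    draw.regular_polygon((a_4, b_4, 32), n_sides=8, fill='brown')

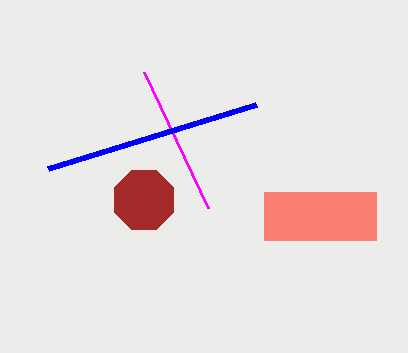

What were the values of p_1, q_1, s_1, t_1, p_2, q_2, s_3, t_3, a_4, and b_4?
p_1 = 264
q_1 = 192
s_1 = 376
t_1 = 240
p_2 = 144
q_2 = 72
s_3 = 256
t_3 = 104
a_4 = 144
b_4 = 200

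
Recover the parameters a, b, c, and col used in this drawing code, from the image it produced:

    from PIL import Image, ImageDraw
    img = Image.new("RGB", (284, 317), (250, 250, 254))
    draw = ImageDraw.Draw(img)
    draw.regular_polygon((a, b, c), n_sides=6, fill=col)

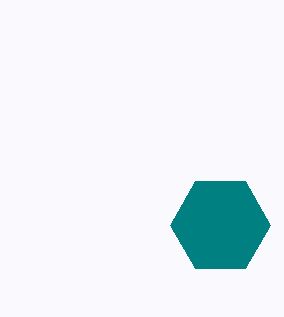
a = 220, b = 225, c = 50, col = 'teal'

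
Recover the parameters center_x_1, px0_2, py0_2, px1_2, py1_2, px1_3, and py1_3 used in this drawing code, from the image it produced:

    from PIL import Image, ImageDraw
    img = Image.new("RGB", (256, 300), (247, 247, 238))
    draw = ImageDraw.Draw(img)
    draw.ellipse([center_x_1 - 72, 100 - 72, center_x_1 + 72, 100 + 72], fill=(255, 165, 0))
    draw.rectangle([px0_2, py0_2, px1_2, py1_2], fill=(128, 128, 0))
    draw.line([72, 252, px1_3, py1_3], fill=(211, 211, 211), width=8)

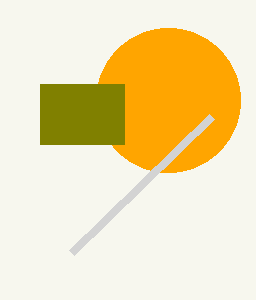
center_x_1 = 168, px0_2 = 40, py0_2 = 84, px1_2 = 124, py1_2 = 144, px1_3 = 212, py1_3 = 116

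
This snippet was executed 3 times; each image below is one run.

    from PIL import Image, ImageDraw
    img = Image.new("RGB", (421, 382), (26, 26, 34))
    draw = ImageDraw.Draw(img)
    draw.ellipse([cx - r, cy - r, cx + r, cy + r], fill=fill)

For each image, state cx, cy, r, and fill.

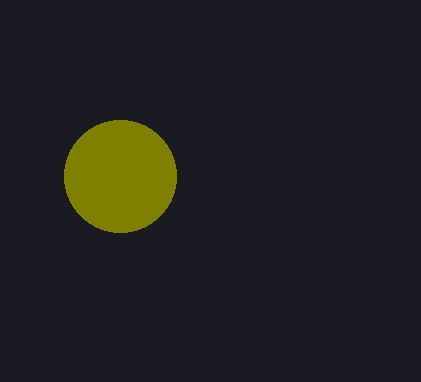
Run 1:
cx = 120
cy = 176
r = 56
fill = 'olive'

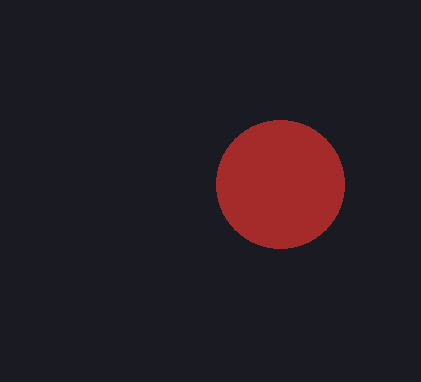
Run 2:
cx = 280
cy = 184
r = 64
fill = 'brown'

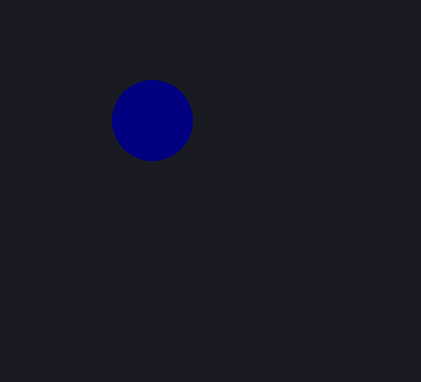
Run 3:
cx = 152
cy = 120
r = 40
fill = 'navy'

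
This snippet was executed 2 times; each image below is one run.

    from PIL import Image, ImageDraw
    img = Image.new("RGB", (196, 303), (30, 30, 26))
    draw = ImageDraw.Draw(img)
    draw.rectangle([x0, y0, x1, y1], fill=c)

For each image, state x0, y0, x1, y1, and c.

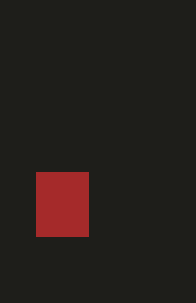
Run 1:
x0 = 36; y0 = 172; x1 = 88; y1 = 236; c = 'brown'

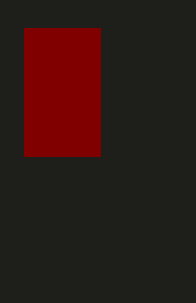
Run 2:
x0 = 24, y0 = 28, x1 = 100, y1 = 156, c = 'maroon'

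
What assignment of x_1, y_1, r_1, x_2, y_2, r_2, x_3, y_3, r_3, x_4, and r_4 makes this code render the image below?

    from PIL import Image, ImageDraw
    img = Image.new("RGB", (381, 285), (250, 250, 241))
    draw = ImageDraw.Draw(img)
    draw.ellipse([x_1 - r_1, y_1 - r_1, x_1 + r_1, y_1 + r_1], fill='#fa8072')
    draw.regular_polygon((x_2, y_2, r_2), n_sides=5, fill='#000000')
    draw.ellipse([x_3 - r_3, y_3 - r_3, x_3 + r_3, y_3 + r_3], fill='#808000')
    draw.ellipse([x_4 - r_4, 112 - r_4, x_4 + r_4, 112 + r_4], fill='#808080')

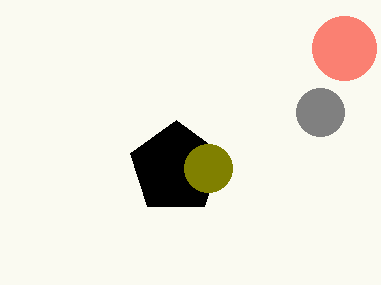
x_1 = 344; y_1 = 48; r_1 = 32; x_2 = 176; y_2 = 168; r_2 = 48; x_3 = 208; y_3 = 168; r_3 = 24; x_4 = 320; r_4 = 24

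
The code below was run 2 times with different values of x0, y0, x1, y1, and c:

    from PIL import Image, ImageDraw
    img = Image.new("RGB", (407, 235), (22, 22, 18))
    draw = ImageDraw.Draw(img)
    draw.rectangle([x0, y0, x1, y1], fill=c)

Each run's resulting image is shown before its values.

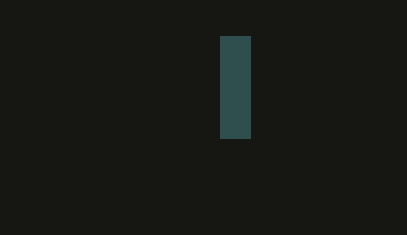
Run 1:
x0 = 220; y0 = 36; x1 = 250; y1 = 138; c = 'darkslategray'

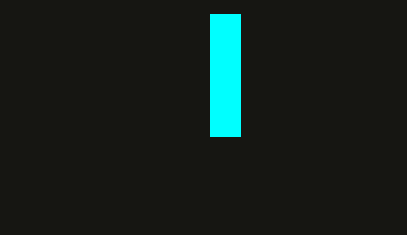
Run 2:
x0 = 210
y0 = 14
x1 = 240
y1 = 136
c = 'cyan'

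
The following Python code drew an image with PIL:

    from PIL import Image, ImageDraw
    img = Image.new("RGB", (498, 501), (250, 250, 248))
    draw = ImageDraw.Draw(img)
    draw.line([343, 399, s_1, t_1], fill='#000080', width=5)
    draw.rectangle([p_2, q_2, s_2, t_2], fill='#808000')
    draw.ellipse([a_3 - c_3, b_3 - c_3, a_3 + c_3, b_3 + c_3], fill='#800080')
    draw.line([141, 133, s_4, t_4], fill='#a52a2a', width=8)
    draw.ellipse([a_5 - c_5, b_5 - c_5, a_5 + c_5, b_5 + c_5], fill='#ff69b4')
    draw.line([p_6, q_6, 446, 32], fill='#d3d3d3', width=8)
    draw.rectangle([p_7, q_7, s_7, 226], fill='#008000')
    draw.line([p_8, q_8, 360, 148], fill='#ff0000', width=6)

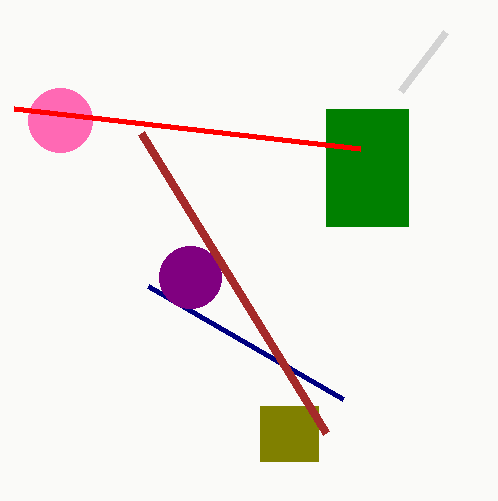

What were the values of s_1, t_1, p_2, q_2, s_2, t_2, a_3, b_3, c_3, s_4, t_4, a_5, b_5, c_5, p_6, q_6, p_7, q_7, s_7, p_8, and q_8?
s_1 = 148
t_1 = 286
p_2 = 260
q_2 = 406
s_2 = 318
t_2 = 461
a_3 = 190
b_3 = 277
c_3 = 31
s_4 = 326
t_4 = 433
a_5 = 60
b_5 = 120
c_5 = 32
p_6 = 401
q_6 = 91
p_7 = 326
q_7 = 109
s_7 = 408
p_8 = 14
q_8 = 108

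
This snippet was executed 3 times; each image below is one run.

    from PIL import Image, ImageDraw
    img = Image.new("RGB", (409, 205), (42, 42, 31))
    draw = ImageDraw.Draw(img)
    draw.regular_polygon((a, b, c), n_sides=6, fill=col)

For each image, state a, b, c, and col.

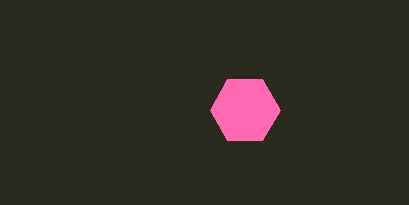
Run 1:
a = 245, b = 110, c = 35, col = 'hotpink'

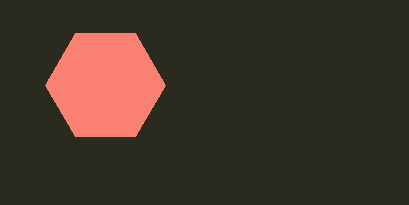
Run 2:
a = 105, b = 85, c = 60, col = 'salmon'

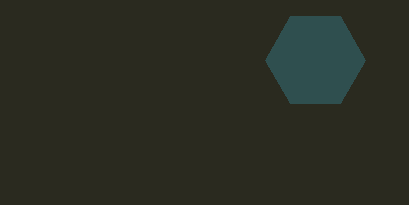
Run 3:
a = 315; b = 60; c = 50; col = 'darkslategray'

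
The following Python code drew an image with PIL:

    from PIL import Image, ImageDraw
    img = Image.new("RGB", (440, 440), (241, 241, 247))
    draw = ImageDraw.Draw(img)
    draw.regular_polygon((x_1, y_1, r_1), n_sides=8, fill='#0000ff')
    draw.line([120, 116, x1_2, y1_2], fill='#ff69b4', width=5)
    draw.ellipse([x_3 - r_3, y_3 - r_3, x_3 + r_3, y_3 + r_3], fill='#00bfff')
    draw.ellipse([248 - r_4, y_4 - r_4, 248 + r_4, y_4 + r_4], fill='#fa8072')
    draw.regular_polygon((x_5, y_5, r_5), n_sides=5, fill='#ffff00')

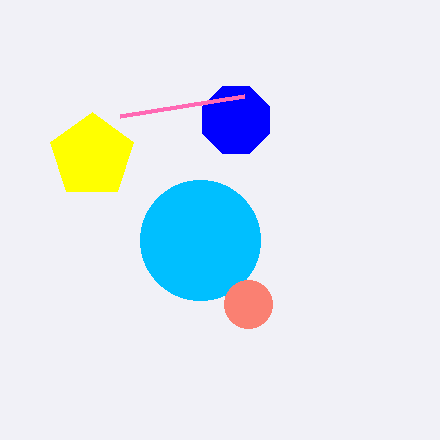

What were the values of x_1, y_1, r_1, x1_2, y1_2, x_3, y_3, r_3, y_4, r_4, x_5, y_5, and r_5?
x_1 = 236; y_1 = 120; r_1 = 36; x1_2 = 244; y1_2 = 96; x_3 = 200; y_3 = 240; r_3 = 60; y_4 = 304; r_4 = 24; x_5 = 92; y_5 = 156; r_5 = 44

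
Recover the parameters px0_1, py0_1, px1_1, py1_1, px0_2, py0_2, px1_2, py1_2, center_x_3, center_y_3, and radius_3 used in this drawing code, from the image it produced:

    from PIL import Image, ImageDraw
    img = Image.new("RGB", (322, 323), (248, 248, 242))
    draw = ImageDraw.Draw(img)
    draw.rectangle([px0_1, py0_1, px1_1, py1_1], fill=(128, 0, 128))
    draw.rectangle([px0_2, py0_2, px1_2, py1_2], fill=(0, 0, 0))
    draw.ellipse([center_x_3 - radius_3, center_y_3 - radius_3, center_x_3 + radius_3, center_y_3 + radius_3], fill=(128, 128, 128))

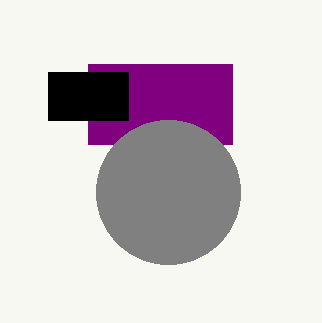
px0_1 = 88
py0_1 = 64
px1_1 = 232
py1_1 = 144
px0_2 = 48
py0_2 = 72
px1_2 = 128
py1_2 = 120
center_x_3 = 168
center_y_3 = 192
radius_3 = 72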